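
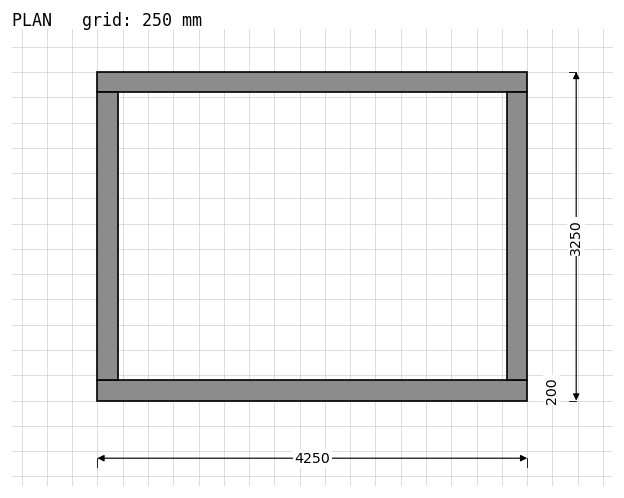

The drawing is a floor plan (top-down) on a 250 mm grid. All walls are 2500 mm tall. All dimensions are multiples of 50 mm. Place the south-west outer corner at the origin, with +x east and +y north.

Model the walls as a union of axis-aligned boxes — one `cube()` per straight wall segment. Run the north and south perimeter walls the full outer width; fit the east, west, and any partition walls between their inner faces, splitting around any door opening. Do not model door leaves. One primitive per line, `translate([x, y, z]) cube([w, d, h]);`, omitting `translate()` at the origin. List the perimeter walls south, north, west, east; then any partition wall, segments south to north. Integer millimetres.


cube([4250, 200, 2500]);
translate([0, 3050, 0]) cube([4250, 200, 2500]);
translate([0, 200, 0]) cube([200, 2850, 2500]);
translate([4050, 200, 0]) cube([200, 2850, 2500]);


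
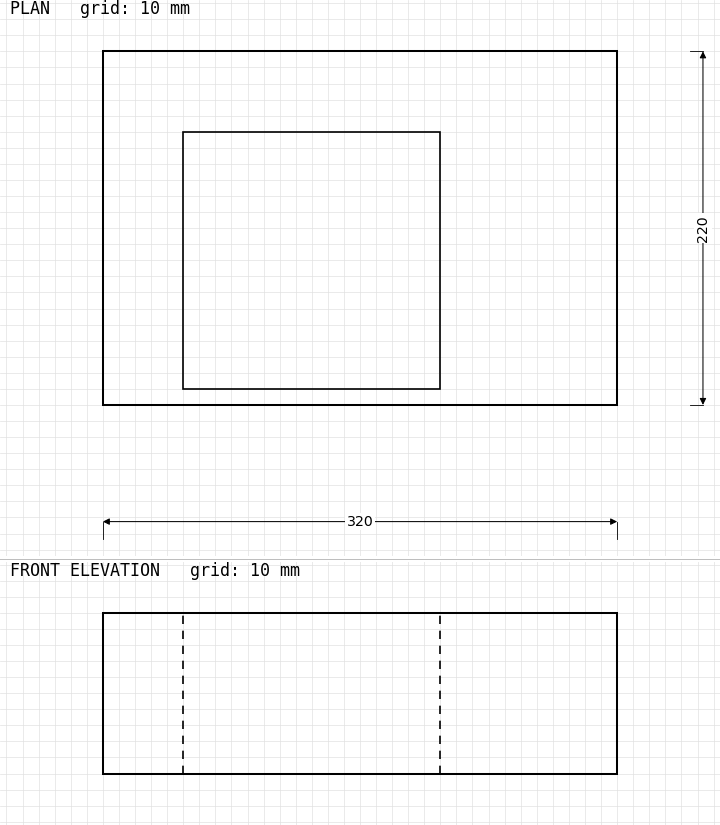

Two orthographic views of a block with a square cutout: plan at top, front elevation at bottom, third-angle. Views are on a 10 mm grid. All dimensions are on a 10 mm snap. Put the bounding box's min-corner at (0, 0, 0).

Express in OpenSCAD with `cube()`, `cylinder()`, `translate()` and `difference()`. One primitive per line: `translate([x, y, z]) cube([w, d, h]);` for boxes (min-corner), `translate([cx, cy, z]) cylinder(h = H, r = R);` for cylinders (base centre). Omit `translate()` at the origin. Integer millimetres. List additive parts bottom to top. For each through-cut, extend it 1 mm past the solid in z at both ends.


difference() {
  cube([320, 220, 100]);
  translate([50, 10, -1]) cube([160, 160, 102]);
}


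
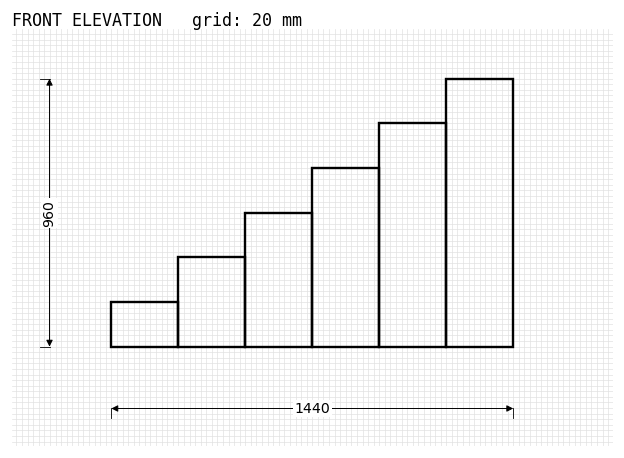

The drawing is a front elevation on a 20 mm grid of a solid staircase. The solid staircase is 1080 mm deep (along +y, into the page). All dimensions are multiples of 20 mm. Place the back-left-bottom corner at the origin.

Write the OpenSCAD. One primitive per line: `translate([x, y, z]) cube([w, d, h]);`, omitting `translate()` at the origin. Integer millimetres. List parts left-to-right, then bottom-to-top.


cube([240, 1080, 160]);
translate([240, 0, 0]) cube([240, 1080, 320]);
translate([480, 0, 0]) cube([240, 1080, 480]);
translate([720, 0, 0]) cube([240, 1080, 640]);
translate([960, 0, 0]) cube([240, 1080, 800]);
translate([1200, 0, 0]) cube([240, 1080, 960]);


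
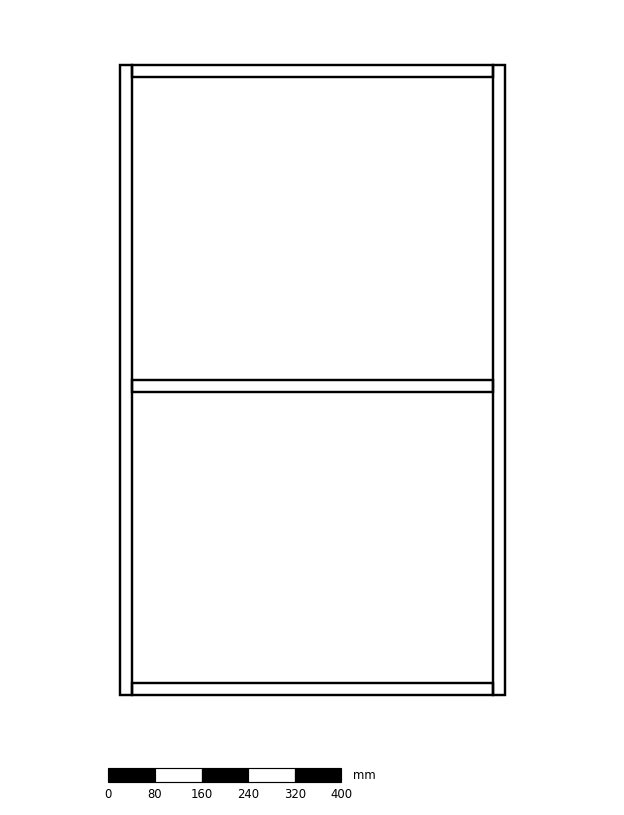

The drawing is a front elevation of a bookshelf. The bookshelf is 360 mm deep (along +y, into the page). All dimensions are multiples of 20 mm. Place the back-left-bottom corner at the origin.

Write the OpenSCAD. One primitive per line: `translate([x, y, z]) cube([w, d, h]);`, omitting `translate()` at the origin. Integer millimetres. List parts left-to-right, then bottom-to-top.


cube([20, 360, 1080]);
translate([20, 0, 0]) cube([620, 360, 20]);
translate([20, 0, 520]) cube([620, 360, 20]);
translate([20, 0, 1060]) cube([620, 360, 20]);
translate([640, 0, 0]) cube([20, 360, 1080]);


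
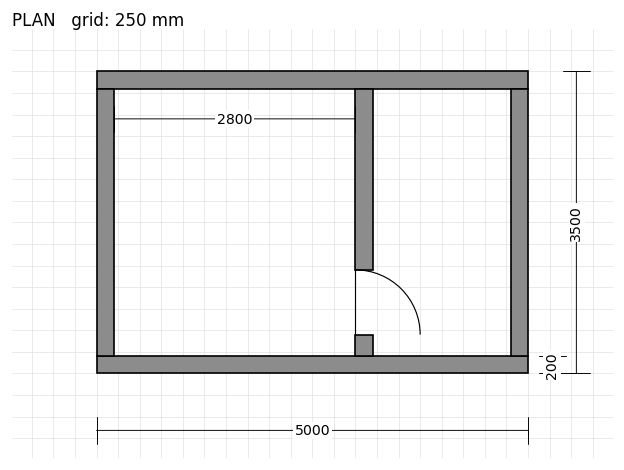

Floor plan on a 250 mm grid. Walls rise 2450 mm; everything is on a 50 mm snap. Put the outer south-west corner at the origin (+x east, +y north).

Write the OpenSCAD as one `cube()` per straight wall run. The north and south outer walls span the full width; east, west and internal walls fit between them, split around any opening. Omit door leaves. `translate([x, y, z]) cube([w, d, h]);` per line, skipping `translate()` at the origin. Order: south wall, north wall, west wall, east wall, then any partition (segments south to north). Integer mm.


cube([5000, 200, 2450]);
translate([0, 3300, 0]) cube([5000, 200, 2450]);
translate([0, 200, 0]) cube([200, 3100, 2450]);
translate([4800, 200, 0]) cube([200, 3100, 2450]);
translate([3000, 200, 0]) cube([200, 250, 2450]);
translate([3000, 1200, 0]) cube([200, 2100, 2450]);


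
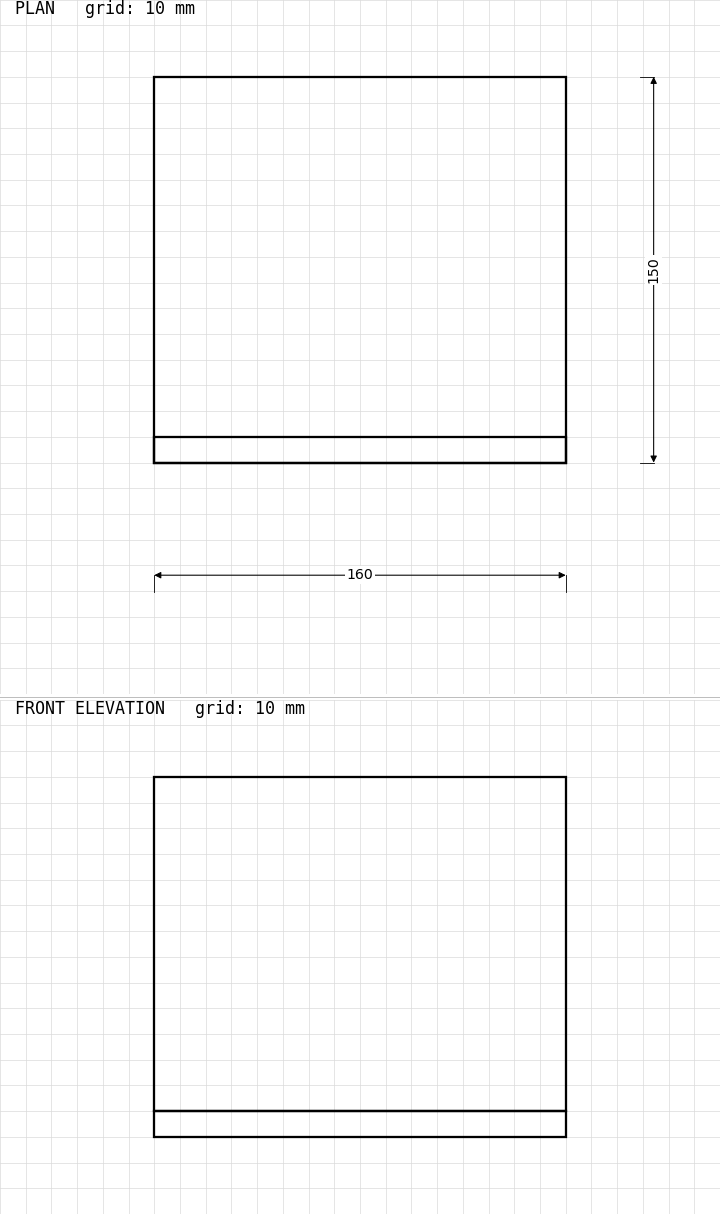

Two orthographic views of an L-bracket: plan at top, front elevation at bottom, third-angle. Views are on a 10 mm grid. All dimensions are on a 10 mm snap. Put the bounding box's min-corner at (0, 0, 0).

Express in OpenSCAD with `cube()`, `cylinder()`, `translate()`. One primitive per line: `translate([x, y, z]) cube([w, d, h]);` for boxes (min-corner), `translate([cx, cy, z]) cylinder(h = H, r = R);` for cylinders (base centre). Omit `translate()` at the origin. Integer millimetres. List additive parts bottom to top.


cube([160, 150, 10]);
translate([0, 0, 10]) cube([160, 10, 130]);


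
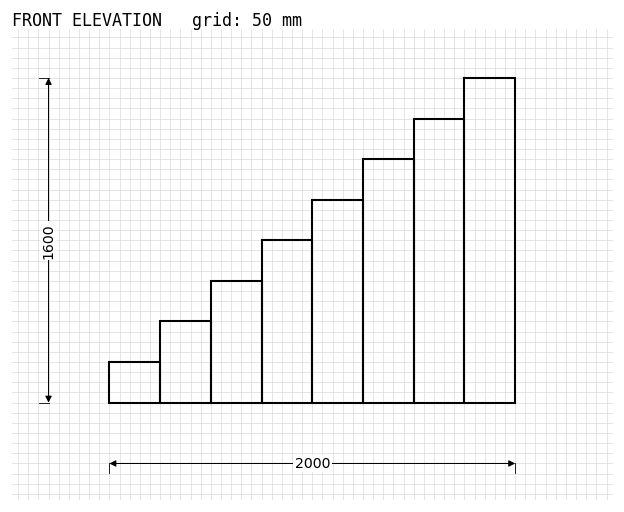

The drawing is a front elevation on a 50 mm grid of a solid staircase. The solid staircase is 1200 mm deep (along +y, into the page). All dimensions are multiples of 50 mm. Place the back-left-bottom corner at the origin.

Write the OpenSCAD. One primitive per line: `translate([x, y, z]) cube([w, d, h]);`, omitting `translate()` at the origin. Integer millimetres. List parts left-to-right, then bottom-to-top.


cube([250, 1200, 200]);
translate([250, 0, 0]) cube([250, 1200, 400]);
translate([500, 0, 0]) cube([250, 1200, 600]);
translate([750, 0, 0]) cube([250, 1200, 800]);
translate([1000, 0, 0]) cube([250, 1200, 1000]);
translate([1250, 0, 0]) cube([250, 1200, 1200]);
translate([1500, 0, 0]) cube([250, 1200, 1400]);
translate([1750, 0, 0]) cube([250, 1200, 1600]);


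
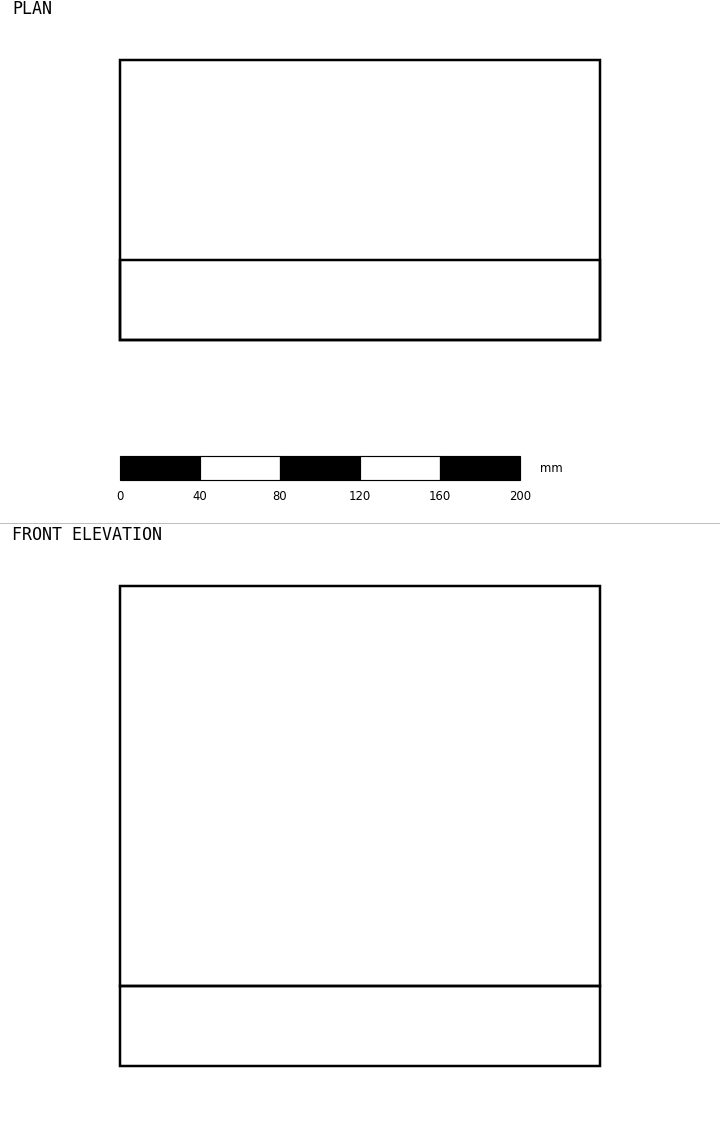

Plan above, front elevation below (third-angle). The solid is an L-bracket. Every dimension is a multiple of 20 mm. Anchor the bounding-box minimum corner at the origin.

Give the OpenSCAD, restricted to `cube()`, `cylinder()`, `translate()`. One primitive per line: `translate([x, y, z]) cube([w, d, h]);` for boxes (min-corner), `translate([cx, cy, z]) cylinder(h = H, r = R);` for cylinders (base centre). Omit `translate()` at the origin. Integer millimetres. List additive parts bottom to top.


cube([240, 140, 40]);
translate([0, 0, 40]) cube([240, 40, 200]);


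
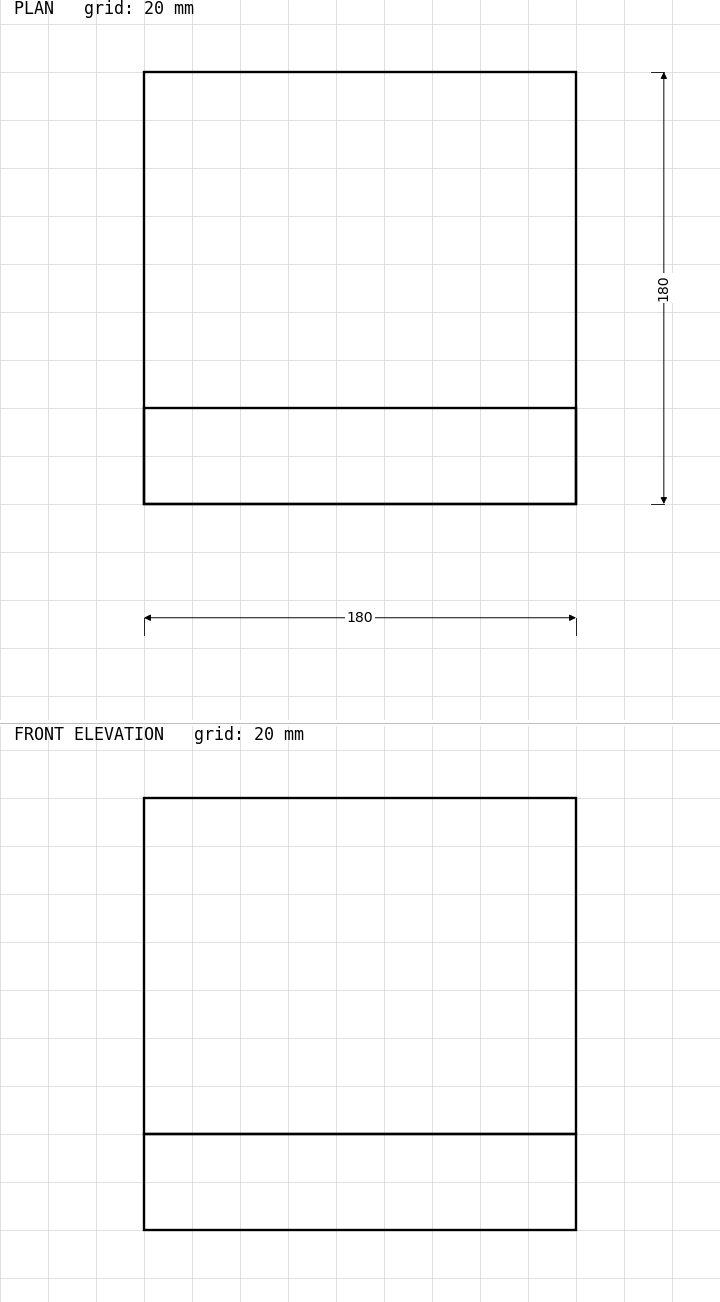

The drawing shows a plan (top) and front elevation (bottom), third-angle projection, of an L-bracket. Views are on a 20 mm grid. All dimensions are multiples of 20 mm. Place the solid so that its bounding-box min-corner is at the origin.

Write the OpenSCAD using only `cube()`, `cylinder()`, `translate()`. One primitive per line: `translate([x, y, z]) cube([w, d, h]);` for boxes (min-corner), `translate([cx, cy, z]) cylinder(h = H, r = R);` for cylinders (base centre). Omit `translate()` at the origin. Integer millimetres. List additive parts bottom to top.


cube([180, 180, 40]);
translate([0, 0, 40]) cube([180, 40, 140]);


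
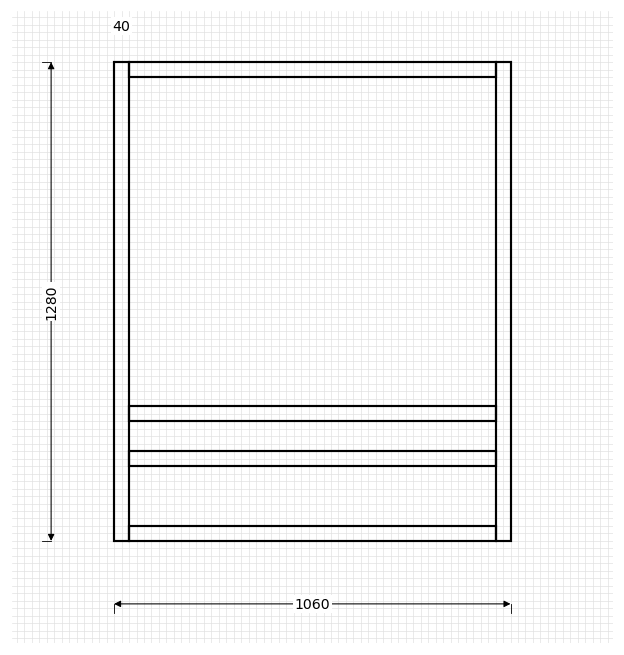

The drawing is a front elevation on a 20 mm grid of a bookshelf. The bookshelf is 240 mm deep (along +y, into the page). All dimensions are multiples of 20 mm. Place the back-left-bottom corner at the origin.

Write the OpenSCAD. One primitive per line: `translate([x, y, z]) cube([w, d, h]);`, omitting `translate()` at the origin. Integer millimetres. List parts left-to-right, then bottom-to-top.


cube([40, 240, 1280]);
translate([40, 0, 0]) cube([980, 240, 40]);
translate([40, 0, 200]) cube([980, 240, 40]);
translate([40, 0, 320]) cube([980, 240, 40]);
translate([40, 0, 1240]) cube([980, 240, 40]);
translate([1020, 0, 0]) cube([40, 240, 1280]);


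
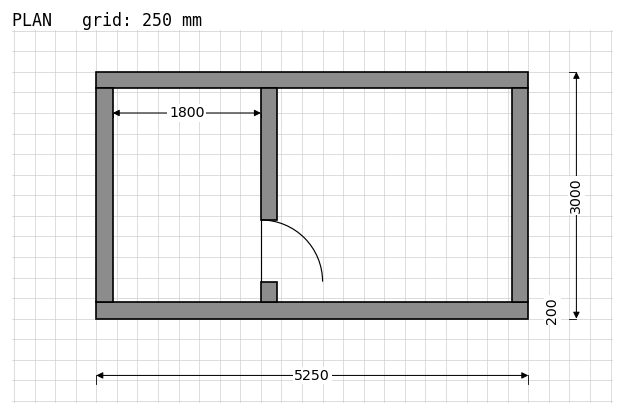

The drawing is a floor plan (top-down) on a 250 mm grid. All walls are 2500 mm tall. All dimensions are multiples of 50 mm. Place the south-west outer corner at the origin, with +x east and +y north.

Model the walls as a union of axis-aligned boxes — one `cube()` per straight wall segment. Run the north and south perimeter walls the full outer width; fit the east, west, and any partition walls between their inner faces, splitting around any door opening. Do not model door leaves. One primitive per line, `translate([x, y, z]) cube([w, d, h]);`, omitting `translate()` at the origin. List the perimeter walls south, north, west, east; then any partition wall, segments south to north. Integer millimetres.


cube([5250, 200, 2500]);
translate([0, 2800, 0]) cube([5250, 200, 2500]);
translate([0, 200, 0]) cube([200, 2600, 2500]);
translate([5050, 200, 0]) cube([200, 2600, 2500]);
translate([2000, 200, 0]) cube([200, 250, 2500]);
translate([2000, 1200, 0]) cube([200, 1600, 2500]);


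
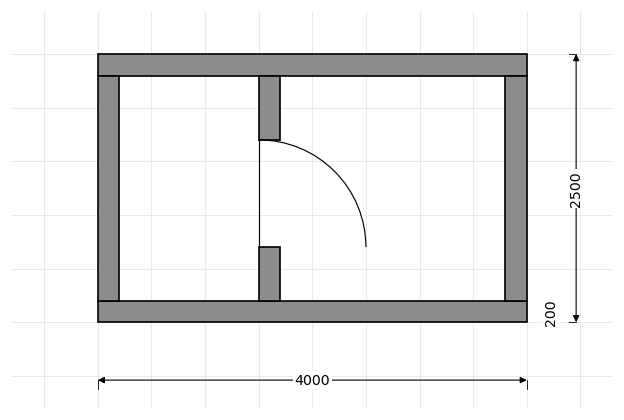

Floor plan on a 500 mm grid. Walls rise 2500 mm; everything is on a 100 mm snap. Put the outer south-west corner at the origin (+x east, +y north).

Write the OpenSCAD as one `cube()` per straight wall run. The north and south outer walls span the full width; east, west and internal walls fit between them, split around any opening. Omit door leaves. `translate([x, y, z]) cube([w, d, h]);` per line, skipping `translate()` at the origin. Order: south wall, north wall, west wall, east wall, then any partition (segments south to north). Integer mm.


cube([4000, 200, 2500]);
translate([0, 2300, 0]) cube([4000, 200, 2500]);
translate([0, 200, 0]) cube([200, 2100, 2500]);
translate([3800, 200, 0]) cube([200, 2100, 2500]);
translate([1500, 200, 0]) cube([200, 500, 2500]);
translate([1500, 1700, 0]) cube([200, 600, 2500]);


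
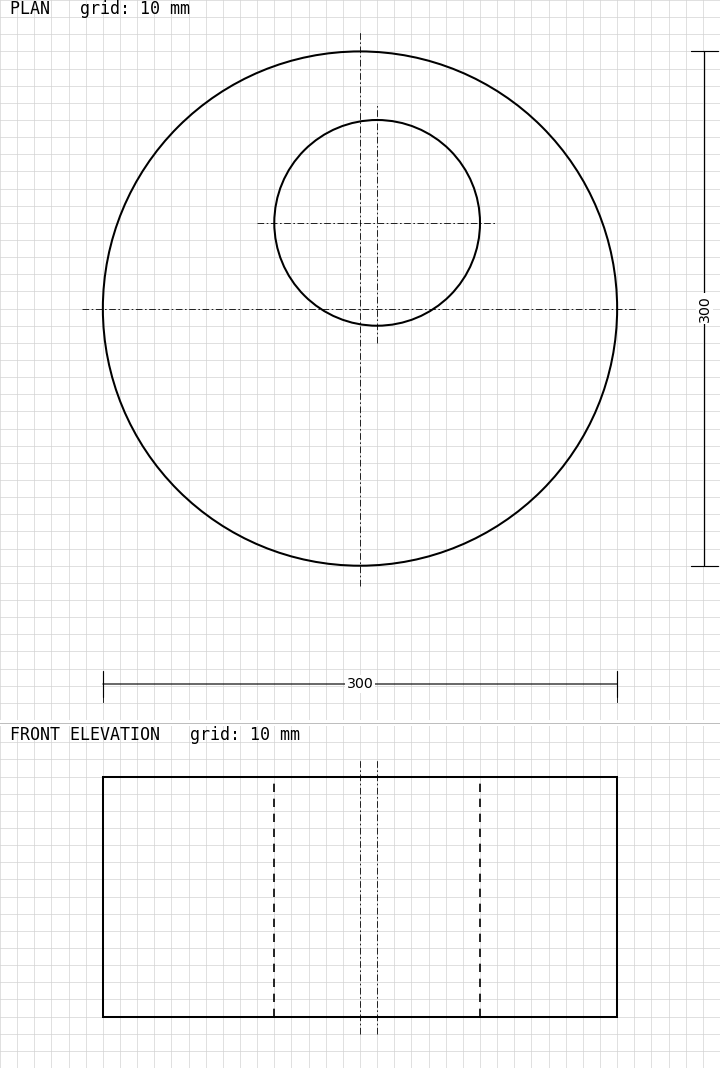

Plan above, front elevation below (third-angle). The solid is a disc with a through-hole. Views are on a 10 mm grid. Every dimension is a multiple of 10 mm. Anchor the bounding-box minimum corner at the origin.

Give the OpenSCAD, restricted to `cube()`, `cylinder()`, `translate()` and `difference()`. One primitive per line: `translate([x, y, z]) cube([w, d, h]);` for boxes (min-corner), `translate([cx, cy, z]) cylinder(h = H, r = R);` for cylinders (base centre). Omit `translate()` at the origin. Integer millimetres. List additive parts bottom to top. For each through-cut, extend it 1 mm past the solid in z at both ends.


difference() {
  translate([150, 150, 0]) cylinder(h = 140, r = 150);
  translate([160, 200, -1]) cylinder(h = 142, r = 60);
}


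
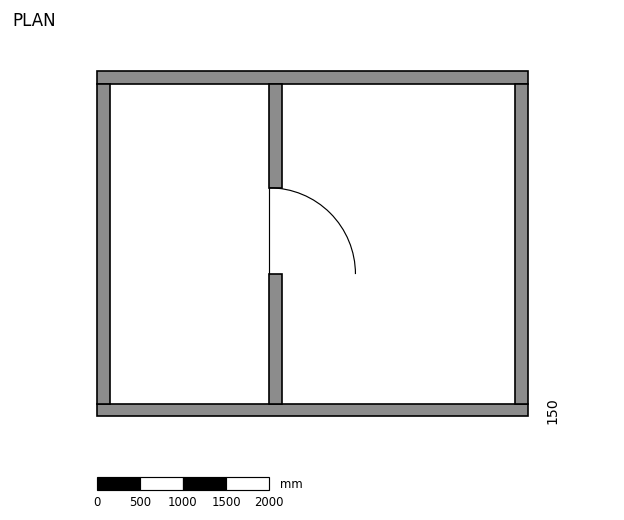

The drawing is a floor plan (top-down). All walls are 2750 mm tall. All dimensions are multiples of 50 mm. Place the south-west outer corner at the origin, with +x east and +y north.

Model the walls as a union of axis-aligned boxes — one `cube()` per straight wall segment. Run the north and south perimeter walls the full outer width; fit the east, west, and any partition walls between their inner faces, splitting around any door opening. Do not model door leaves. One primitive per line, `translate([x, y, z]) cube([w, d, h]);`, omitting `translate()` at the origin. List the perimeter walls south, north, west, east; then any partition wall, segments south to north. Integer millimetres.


cube([5000, 150, 2750]);
translate([0, 3850, 0]) cube([5000, 150, 2750]);
translate([0, 150, 0]) cube([150, 3700, 2750]);
translate([4850, 150, 0]) cube([150, 3700, 2750]);
translate([2000, 150, 0]) cube([150, 1500, 2750]);
translate([2000, 2650, 0]) cube([150, 1200, 2750]);


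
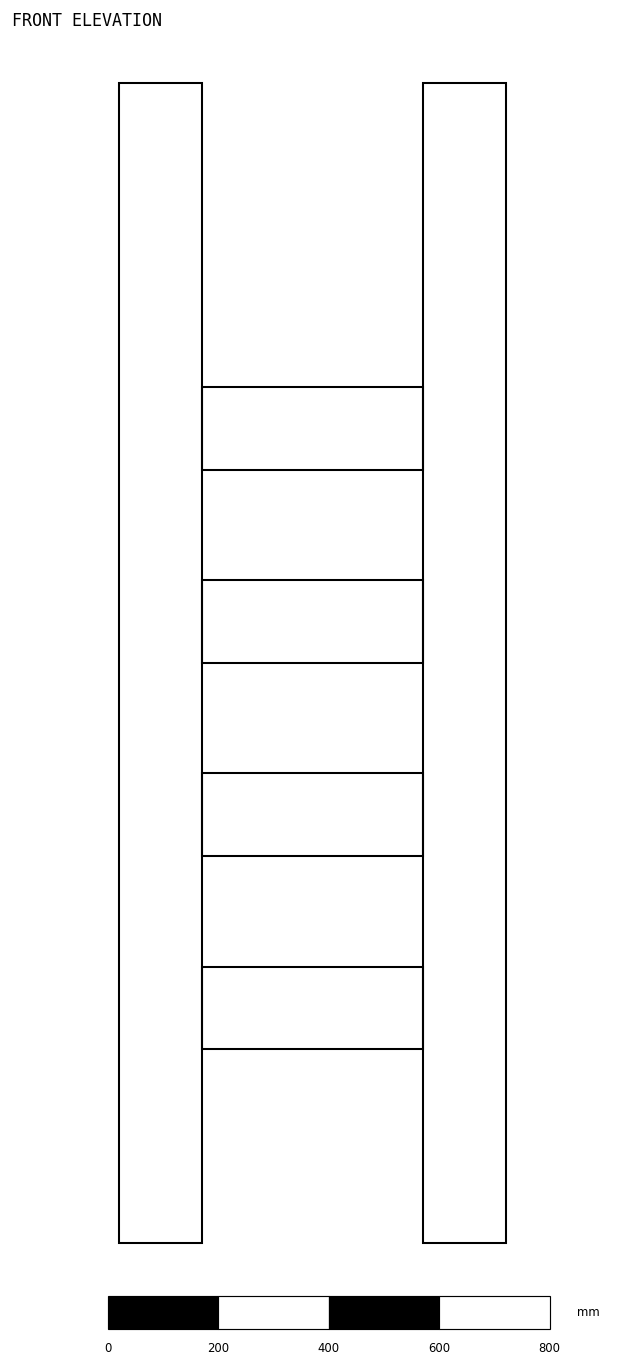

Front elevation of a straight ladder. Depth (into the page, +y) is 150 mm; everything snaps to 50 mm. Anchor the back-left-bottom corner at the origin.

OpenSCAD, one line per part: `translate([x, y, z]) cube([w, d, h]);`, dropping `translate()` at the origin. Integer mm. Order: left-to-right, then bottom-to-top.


cube([150, 150, 2100]);
translate([150, 0, 350]) cube([400, 150, 150]);
translate([150, 0, 700]) cube([400, 150, 150]);
translate([150, 0, 1050]) cube([400, 150, 150]);
translate([150, 0, 1400]) cube([400, 150, 150]);
translate([550, 0, 0]) cube([150, 150, 2100]);


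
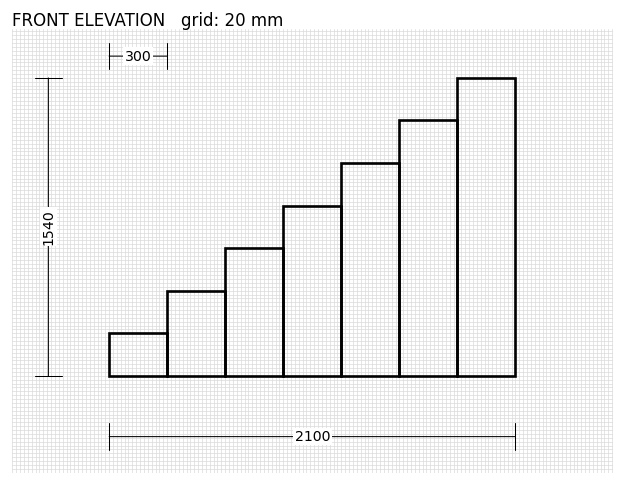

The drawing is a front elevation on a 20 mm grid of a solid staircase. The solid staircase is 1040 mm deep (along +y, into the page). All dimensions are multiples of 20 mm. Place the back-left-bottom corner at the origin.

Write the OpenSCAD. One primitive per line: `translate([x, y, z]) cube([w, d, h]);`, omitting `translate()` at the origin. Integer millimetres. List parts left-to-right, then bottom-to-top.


cube([300, 1040, 220]);
translate([300, 0, 0]) cube([300, 1040, 440]);
translate([600, 0, 0]) cube([300, 1040, 660]);
translate([900, 0, 0]) cube([300, 1040, 880]);
translate([1200, 0, 0]) cube([300, 1040, 1100]);
translate([1500, 0, 0]) cube([300, 1040, 1320]);
translate([1800, 0, 0]) cube([300, 1040, 1540]);


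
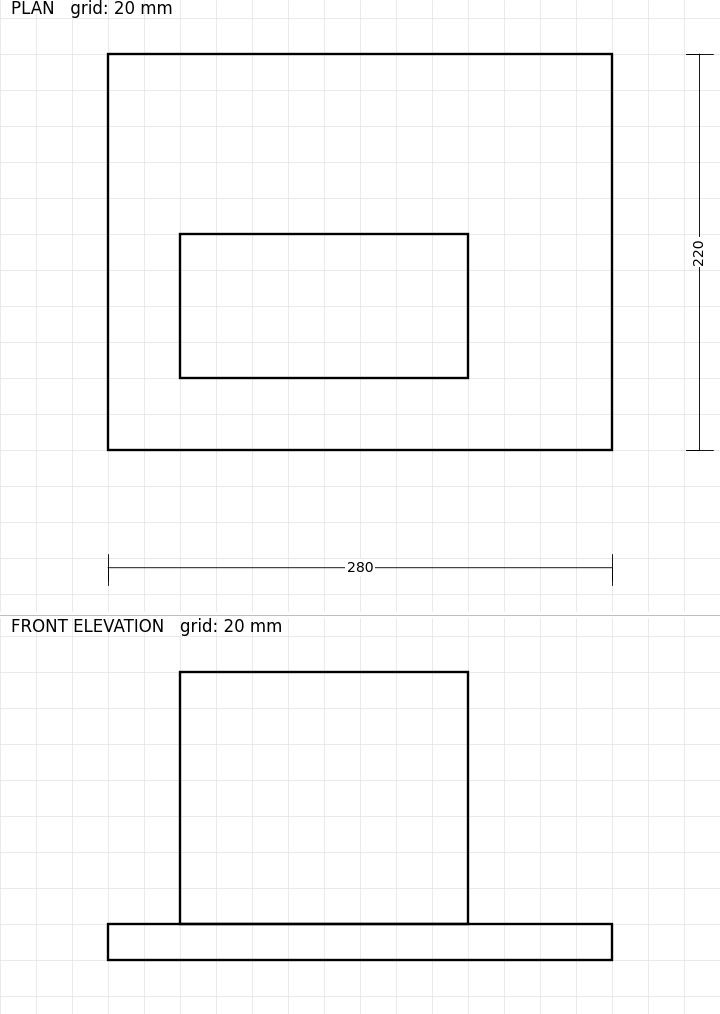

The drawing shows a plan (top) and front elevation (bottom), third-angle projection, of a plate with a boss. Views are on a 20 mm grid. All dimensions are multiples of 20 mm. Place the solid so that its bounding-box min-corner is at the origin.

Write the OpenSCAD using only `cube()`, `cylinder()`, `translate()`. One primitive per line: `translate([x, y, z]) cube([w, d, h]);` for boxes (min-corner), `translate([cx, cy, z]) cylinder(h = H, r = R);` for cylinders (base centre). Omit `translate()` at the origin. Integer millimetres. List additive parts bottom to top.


cube([280, 220, 20]);
translate([40, 40, 20]) cube([160, 80, 140]);


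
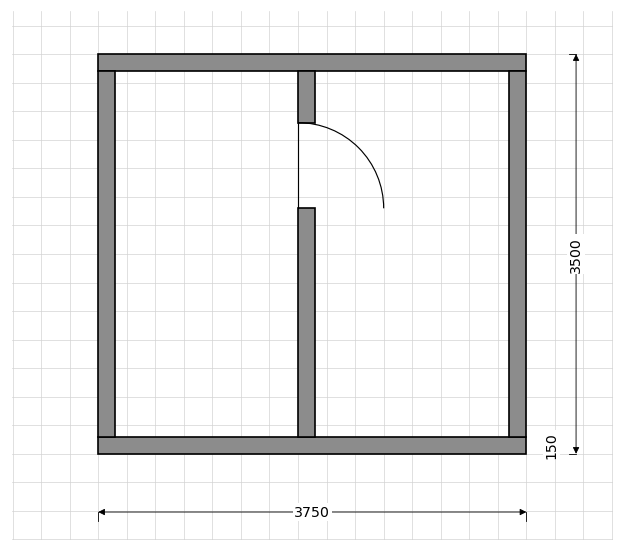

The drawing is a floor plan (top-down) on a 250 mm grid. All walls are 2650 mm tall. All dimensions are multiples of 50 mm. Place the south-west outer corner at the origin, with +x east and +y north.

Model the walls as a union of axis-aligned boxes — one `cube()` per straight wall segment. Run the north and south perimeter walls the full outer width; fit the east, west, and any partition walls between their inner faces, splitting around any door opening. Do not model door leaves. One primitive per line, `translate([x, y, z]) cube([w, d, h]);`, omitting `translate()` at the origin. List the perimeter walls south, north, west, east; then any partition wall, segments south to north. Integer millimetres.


cube([3750, 150, 2650]);
translate([0, 3350, 0]) cube([3750, 150, 2650]);
translate([0, 150, 0]) cube([150, 3200, 2650]);
translate([3600, 150, 0]) cube([150, 3200, 2650]);
translate([1750, 150, 0]) cube([150, 2000, 2650]);
translate([1750, 2900, 0]) cube([150, 450, 2650]);


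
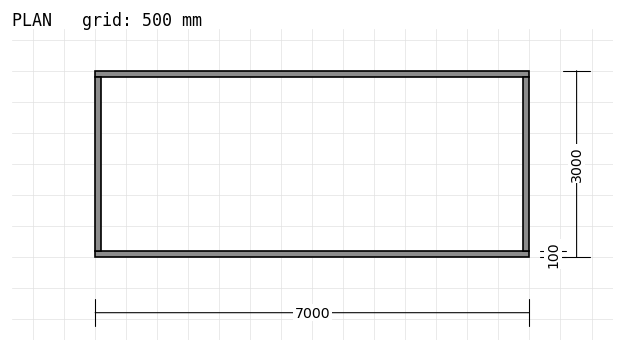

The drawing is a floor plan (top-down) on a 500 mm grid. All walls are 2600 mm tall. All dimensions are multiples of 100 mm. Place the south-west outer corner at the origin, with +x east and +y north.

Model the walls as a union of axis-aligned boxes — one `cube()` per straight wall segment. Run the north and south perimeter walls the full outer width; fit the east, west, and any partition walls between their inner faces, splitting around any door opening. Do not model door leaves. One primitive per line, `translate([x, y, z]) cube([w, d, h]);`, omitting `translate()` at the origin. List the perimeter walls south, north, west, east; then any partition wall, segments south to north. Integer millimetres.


cube([7000, 100, 2600]);
translate([0, 2900, 0]) cube([7000, 100, 2600]);
translate([0, 100, 0]) cube([100, 2800, 2600]);
translate([6900, 100, 0]) cube([100, 2800, 2600]);


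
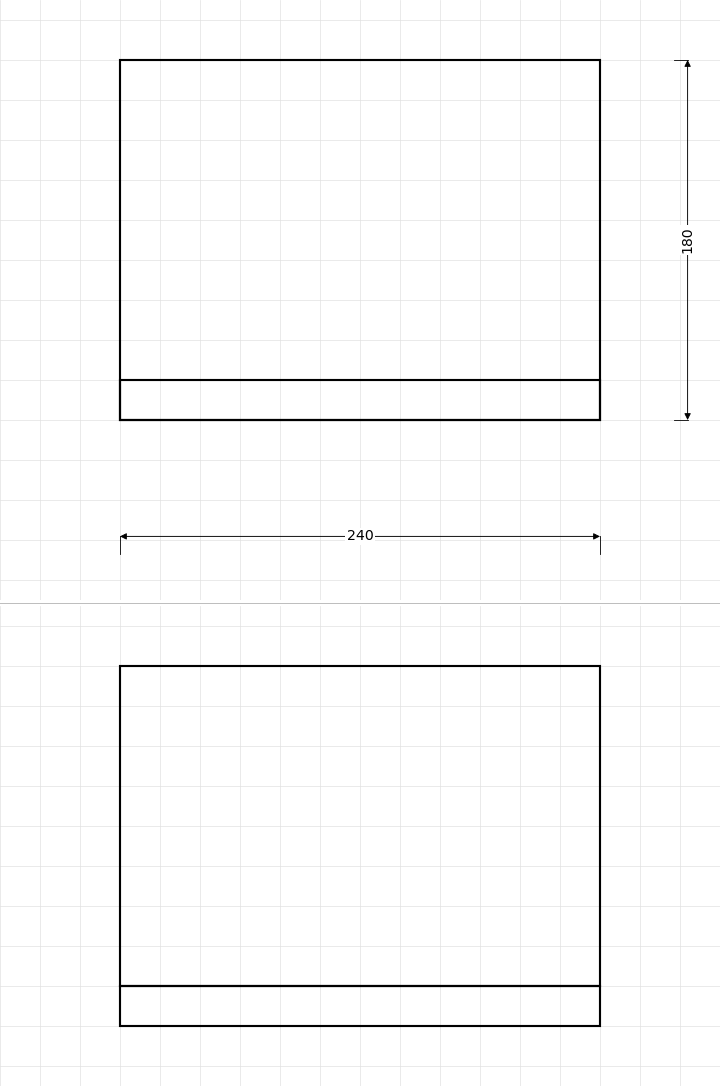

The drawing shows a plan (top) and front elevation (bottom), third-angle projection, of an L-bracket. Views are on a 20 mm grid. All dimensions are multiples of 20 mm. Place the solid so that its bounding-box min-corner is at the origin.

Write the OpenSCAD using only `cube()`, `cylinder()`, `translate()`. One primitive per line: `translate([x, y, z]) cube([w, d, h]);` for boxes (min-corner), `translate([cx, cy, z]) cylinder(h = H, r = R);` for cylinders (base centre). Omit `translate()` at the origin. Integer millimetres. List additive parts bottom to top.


cube([240, 180, 20]);
translate([0, 0, 20]) cube([240, 20, 160]);


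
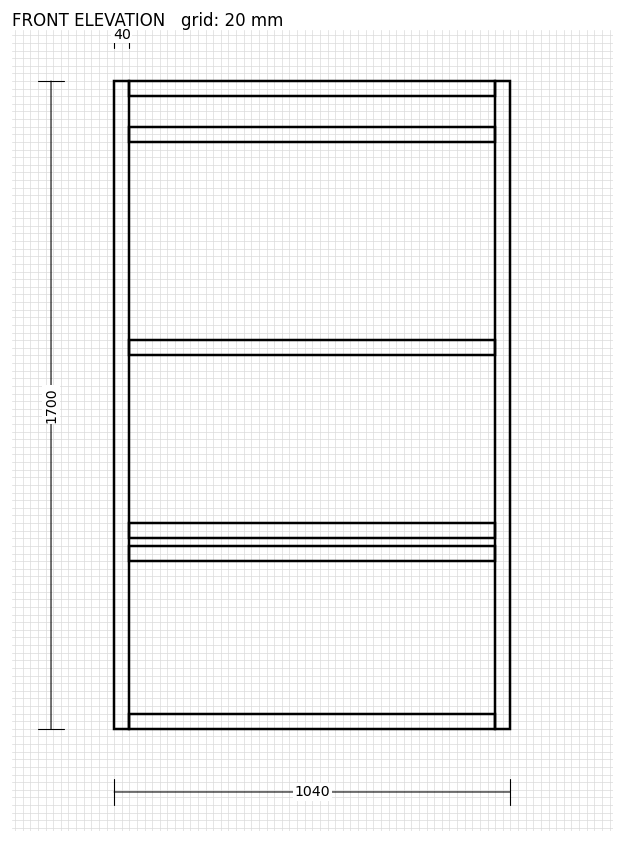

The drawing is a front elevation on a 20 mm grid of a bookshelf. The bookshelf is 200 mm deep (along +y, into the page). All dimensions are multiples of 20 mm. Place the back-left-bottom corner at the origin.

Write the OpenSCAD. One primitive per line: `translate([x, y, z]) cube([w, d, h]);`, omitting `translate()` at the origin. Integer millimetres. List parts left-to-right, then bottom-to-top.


cube([40, 200, 1700]);
translate([40, 0, 0]) cube([960, 200, 40]);
translate([40, 0, 440]) cube([960, 200, 40]);
translate([40, 0, 500]) cube([960, 200, 40]);
translate([40, 0, 980]) cube([960, 200, 40]);
translate([40, 0, 1540]) cube([960, 200, 40]);
translate([40, 0, 1660]) cube([960, 200, 40]);
translate([1000, 0, 0]) cube([40, 200, 1700]);


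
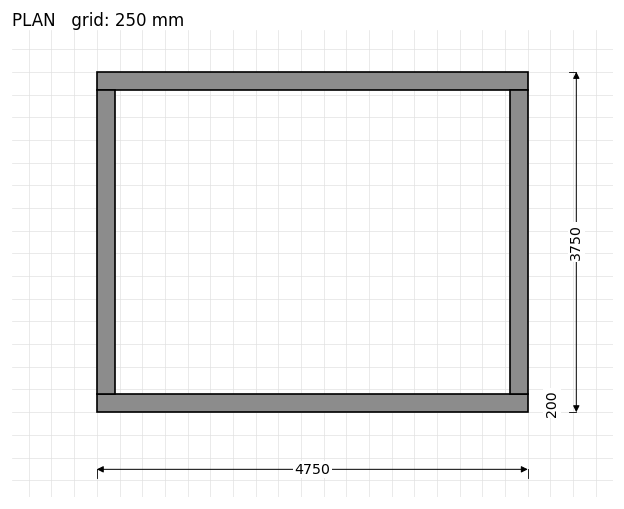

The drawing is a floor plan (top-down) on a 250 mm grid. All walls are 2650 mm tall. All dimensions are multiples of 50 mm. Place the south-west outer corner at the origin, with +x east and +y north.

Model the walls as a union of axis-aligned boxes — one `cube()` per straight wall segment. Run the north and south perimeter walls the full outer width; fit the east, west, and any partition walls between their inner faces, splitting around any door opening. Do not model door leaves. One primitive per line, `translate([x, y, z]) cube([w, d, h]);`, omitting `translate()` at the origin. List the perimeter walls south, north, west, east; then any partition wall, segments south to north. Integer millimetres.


cube([4750, 200, 2650]);
translate([0, 3550, 0]) cube([4750, 200, 2650]);
translate([0, 200, 0]) cube([200, 3350, 2650]);
translate([4550, 200, 0]) cube([200, 3350, 2650]);


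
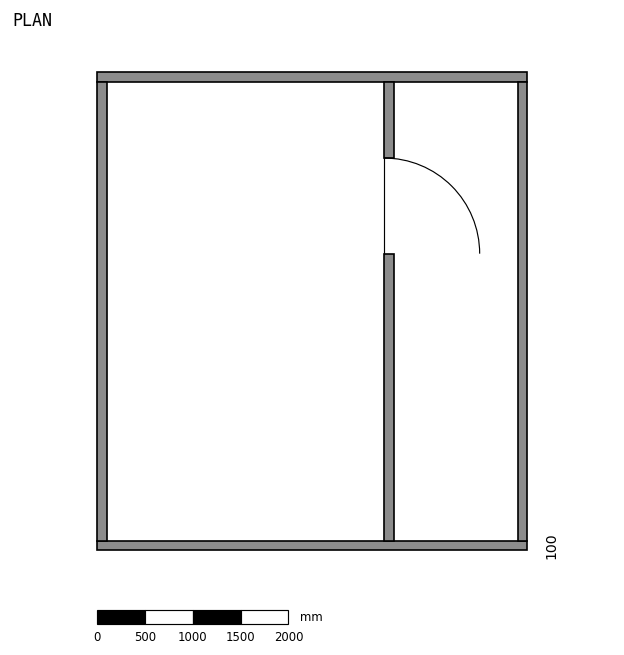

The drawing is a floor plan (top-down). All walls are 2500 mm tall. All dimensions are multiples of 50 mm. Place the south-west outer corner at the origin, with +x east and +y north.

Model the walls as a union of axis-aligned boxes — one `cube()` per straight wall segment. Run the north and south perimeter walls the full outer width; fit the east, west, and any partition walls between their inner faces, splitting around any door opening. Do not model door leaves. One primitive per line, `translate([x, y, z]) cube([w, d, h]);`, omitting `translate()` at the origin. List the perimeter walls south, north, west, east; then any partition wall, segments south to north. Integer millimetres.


cube([4500, 100, 2500]);
translate([0, 4900, 0]) cube([4500, 100, 2500]);
translate([0, 100, 0]) cube([100, 4800, 2500]);
translate([4400, 100, 0]) cube([100, 4800, 2500]);
translate([3000, 100, 0]) cube([100, 3000, 2500]);
translate([3000, 4100, 0]) cube([100, 800, 2500]);


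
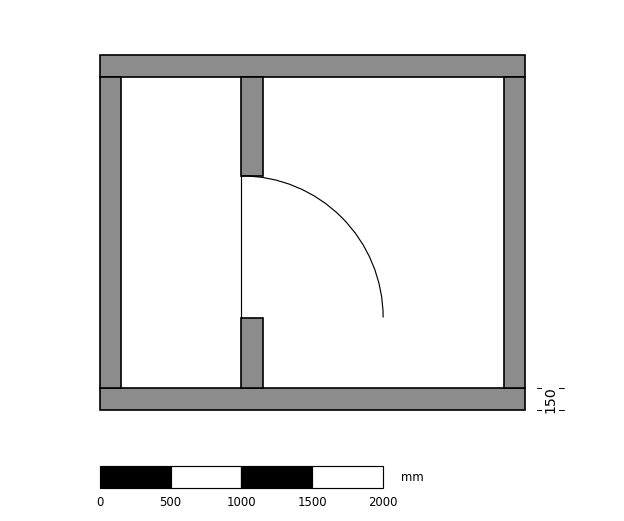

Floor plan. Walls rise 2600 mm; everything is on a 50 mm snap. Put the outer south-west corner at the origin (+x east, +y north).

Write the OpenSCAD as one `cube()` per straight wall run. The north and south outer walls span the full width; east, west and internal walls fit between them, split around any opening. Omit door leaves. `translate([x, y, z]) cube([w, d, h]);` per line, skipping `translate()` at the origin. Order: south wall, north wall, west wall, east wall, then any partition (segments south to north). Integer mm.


cube([3000, 150, 2600]);
translate([0, 2350, 0]) cube([3000, 150, 2600]);
translate([0, 150, 0]) cube([150, 2200, 2600]);
translate([2850, 150, 0]) cube([150, 2200, 2600]);
translate([1000, 150, 0]) cube([150, 500, 2600]);
translate([1000, 1650, 0]) cube([150, 700, 2600]);


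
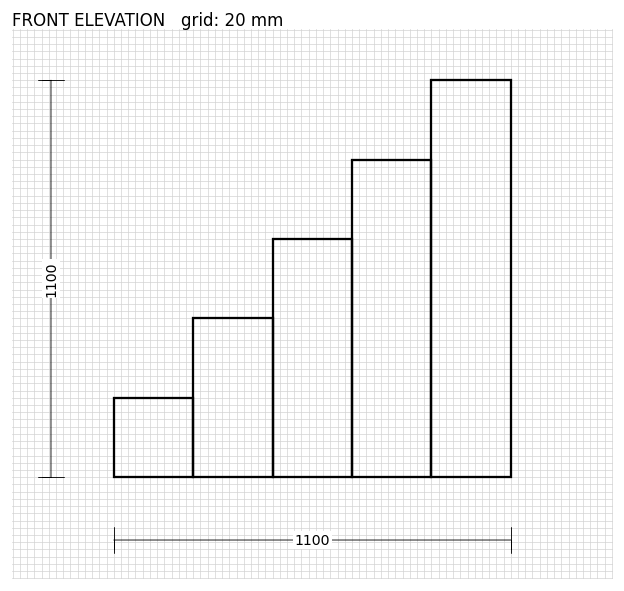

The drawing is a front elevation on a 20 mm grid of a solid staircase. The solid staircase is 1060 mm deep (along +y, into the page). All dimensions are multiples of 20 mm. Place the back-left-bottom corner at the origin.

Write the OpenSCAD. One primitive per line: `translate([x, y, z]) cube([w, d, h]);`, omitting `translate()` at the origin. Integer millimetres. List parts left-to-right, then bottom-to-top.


cube([220, 1060, 220]);
translate([220, 0, 0]) cube([220, 1060, 440]);
translate([440, 0, 0]) cube([220, 1060, 660]);
translate([660, 0, 0]) cube([220, 1060, 880]);
translate([880, 0, 0]) cube([220, 1060, 1100]);


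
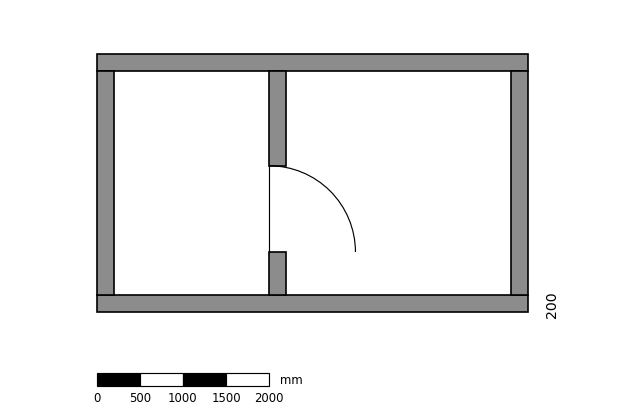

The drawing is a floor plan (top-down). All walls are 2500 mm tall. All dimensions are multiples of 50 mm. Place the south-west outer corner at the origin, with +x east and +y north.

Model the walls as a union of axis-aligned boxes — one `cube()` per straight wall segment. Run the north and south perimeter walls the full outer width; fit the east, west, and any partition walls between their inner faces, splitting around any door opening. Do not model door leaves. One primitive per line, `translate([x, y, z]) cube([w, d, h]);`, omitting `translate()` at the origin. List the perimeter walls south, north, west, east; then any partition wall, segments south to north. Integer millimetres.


cube([5000, 200, 2500]);
translate([0, 2800, 0]) cube([5000, 200, 2500]);
translate([0, 200, 0]) cube([200, 2600, 2500]);
translate([4800, 200, 0]) cube([200, 2600, 2500]);
translate([2000, 200, 0]) cube([200, 500, 2500]);
translate([2000, 1700, 0]) cube([200, 1100, 2500]);


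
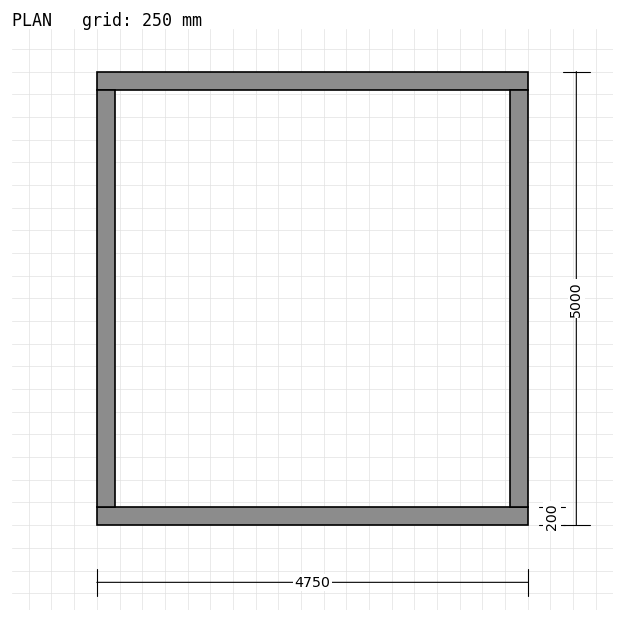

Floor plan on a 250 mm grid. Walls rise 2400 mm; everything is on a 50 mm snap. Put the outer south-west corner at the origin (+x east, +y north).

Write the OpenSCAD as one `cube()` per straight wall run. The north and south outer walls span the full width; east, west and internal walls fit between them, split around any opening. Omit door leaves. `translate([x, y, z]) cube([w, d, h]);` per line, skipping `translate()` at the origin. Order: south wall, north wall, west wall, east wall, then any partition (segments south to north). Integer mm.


cube([4750, 200, 2400]);
translate([0, 4800, 0]) cube([4750, 200, 2400]);
translate([0, 200, 0]) cube([200, 4600, 2400]);
translate([4550, 200, 0]) cube([200, 4600, 2400]);


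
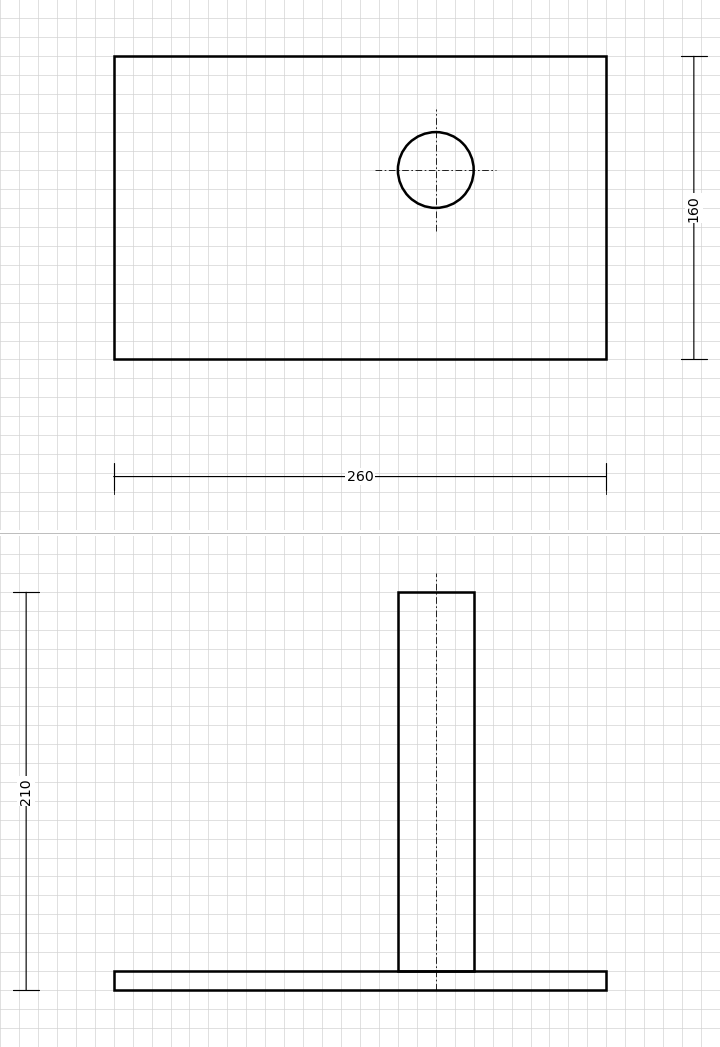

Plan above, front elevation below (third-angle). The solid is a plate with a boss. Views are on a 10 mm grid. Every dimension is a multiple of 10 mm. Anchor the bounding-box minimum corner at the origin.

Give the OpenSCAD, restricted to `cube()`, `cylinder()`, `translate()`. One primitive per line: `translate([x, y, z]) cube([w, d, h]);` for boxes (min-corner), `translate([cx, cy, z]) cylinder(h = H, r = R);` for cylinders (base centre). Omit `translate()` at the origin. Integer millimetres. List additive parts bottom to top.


cube([260, 160, 10]);
translate([170, 100, 10]) cylinder(h = 200, r = 20);


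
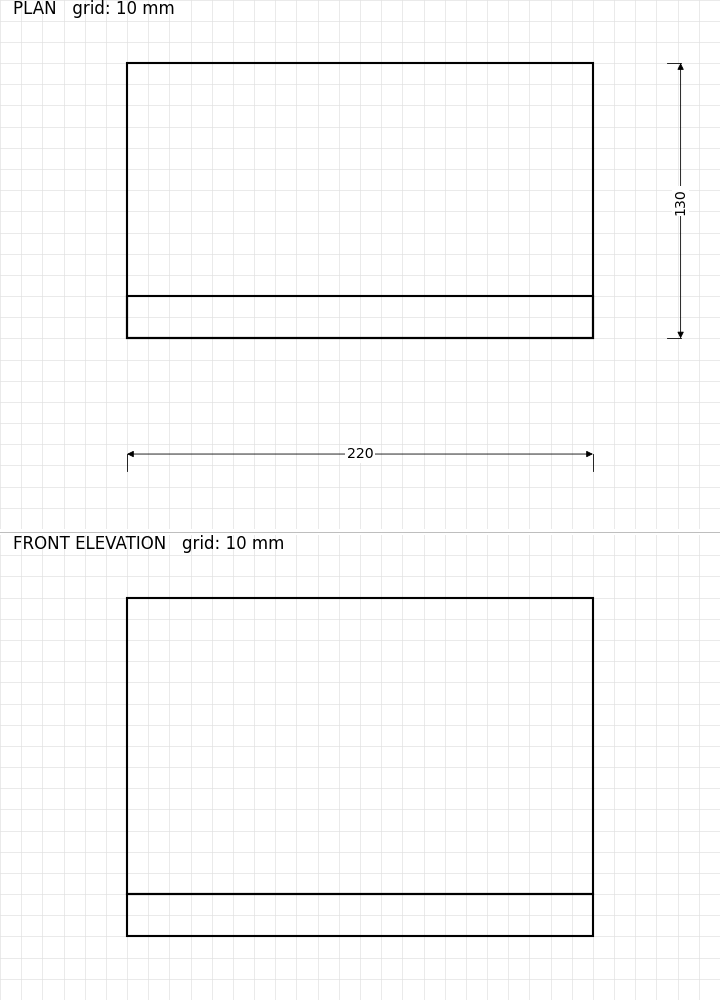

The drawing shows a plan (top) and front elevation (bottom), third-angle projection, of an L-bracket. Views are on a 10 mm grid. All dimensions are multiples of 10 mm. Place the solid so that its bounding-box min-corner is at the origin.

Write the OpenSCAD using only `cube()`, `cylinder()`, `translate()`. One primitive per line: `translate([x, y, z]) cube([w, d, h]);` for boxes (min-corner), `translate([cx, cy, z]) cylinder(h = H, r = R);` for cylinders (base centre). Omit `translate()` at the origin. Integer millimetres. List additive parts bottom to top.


cube([220, 130, 20]);
translate([0, 0, 20]) cube([220, 20, 140]);


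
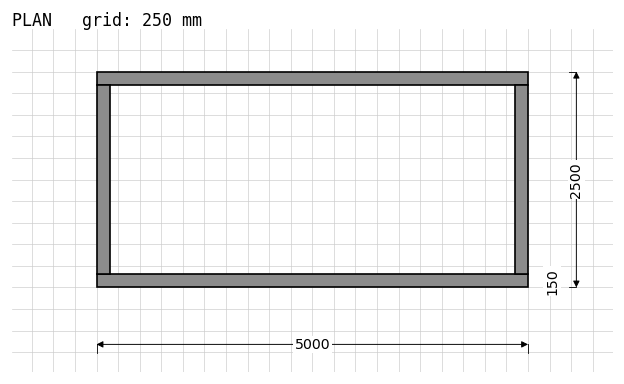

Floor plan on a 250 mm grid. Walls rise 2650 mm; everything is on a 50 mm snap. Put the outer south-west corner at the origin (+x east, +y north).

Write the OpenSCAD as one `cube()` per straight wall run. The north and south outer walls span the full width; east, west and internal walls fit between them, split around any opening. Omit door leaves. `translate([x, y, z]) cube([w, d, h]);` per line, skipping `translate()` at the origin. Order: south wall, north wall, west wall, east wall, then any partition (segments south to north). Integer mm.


cube([5000, 150, 2650]);
translate([0, 2350, 0]) cube([5000, 150, 2650]);
translate([0, 150, 0]) cube([150, 2200, 2650]);
translate([4850, 150, 0]) cube([150, 2200, 2650]);


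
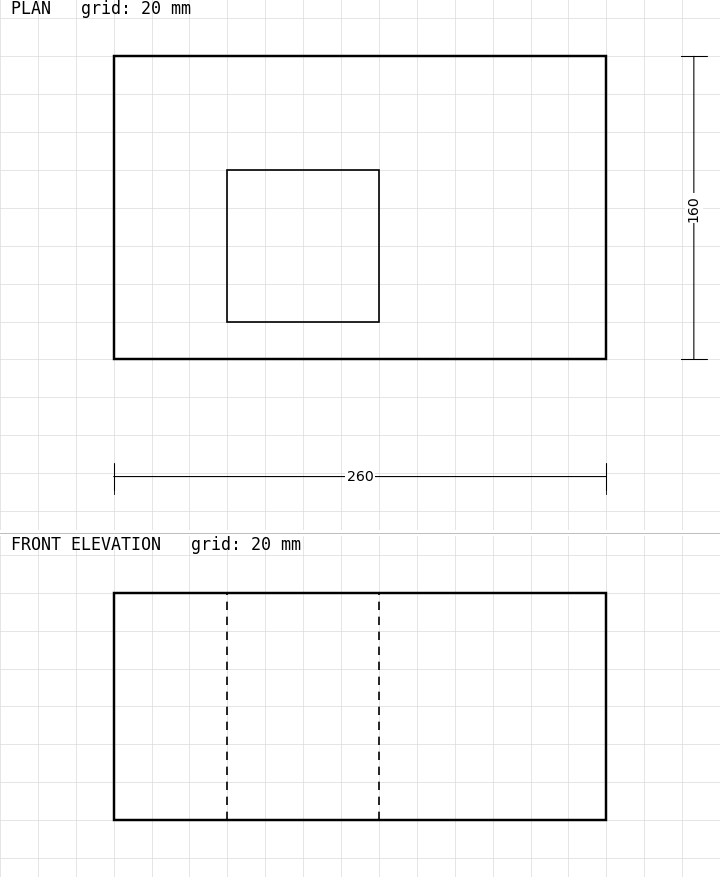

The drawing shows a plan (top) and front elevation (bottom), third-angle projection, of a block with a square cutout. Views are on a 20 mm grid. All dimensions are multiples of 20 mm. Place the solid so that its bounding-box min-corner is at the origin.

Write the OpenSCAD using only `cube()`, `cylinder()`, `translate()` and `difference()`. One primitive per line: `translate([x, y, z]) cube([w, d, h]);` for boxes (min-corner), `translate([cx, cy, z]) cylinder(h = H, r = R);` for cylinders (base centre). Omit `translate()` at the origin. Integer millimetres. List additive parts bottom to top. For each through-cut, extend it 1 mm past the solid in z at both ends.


difference() {
  cube([260, 160, 120]);
  translate([60, 20, -1]) cube([80, 80, 122]);
}


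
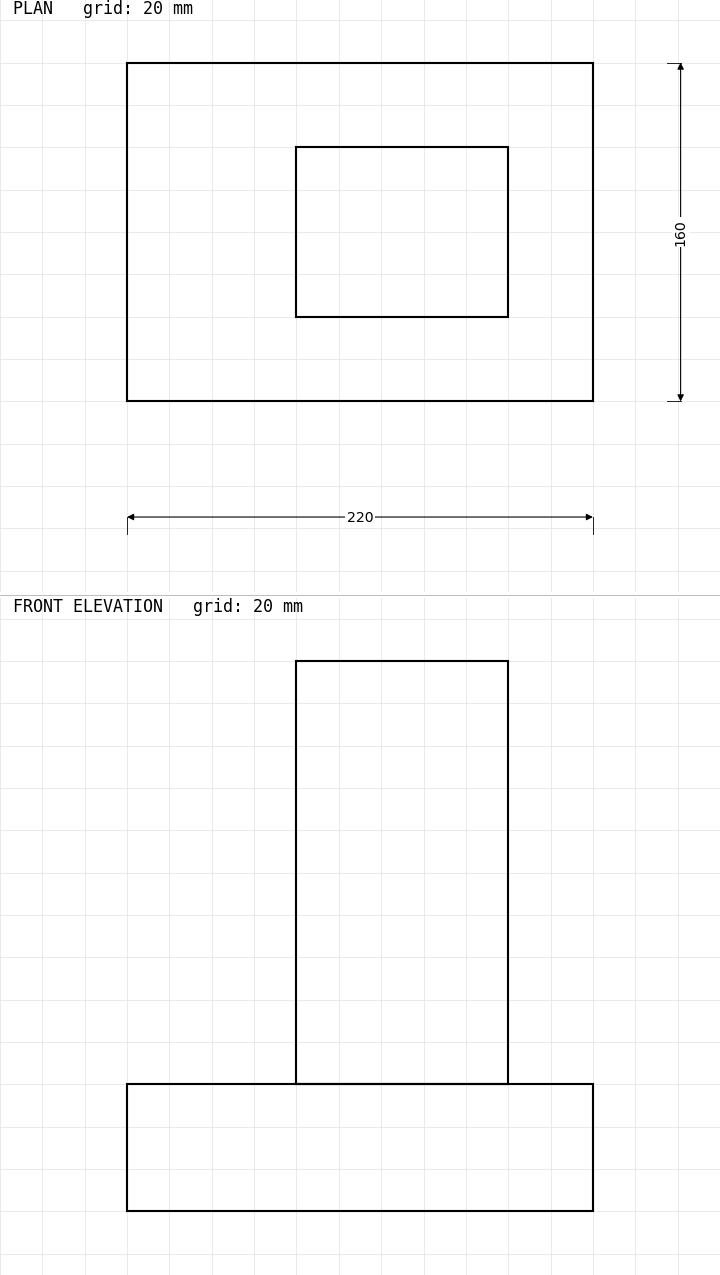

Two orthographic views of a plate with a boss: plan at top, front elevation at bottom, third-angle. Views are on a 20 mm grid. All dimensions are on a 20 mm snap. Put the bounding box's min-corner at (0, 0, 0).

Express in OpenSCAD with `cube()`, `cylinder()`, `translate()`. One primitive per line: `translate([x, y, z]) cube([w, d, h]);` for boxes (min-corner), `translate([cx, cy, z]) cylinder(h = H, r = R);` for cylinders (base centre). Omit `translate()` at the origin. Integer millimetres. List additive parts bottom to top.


cube([220, 160, 60]);
translate([80, 40, 60]) cube([100, 80, 200]);


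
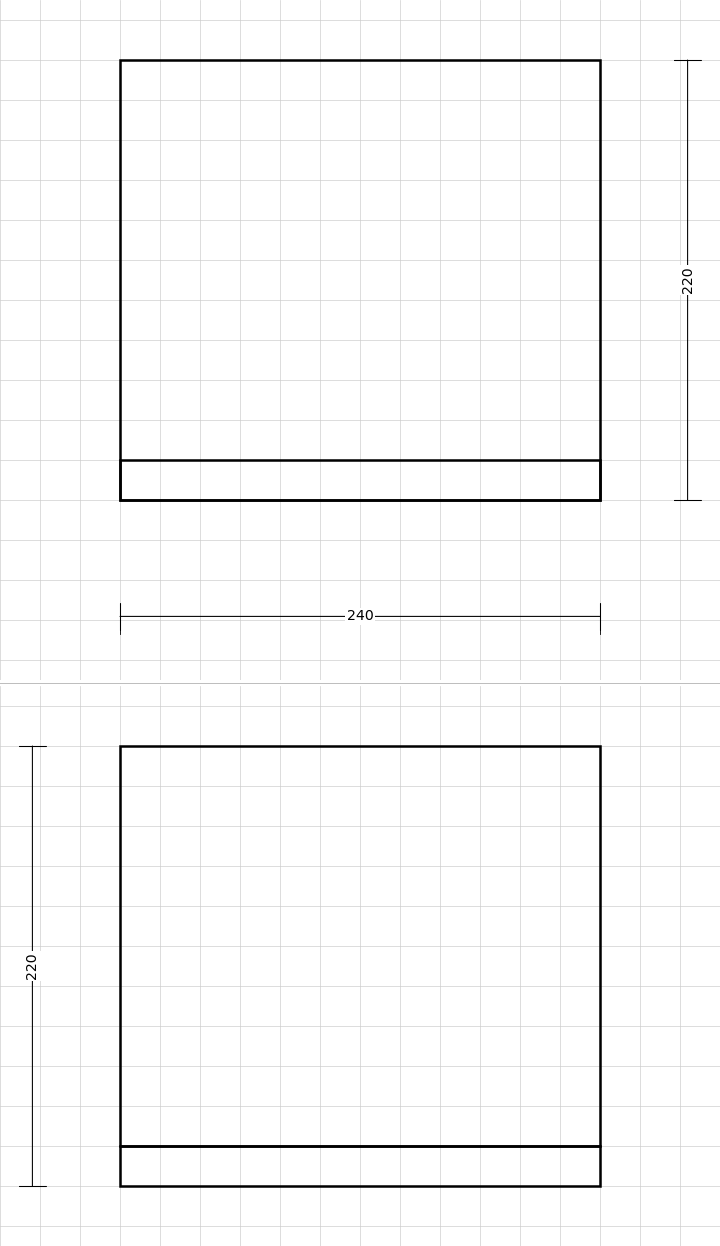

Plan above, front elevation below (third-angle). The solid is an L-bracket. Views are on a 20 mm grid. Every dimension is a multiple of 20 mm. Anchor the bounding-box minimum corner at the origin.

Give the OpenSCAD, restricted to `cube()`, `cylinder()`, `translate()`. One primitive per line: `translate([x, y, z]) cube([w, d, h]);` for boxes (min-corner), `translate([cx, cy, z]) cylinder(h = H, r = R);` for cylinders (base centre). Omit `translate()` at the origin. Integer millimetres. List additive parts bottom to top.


cube([240, 220, 20]);
translate([0, 0, 20]) cube([240, 20, 200]);


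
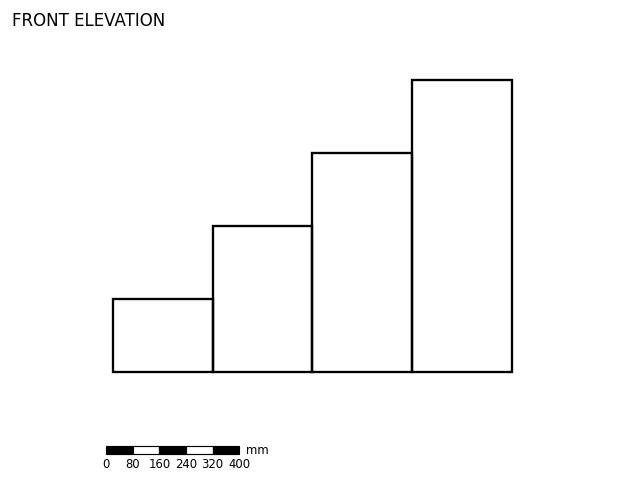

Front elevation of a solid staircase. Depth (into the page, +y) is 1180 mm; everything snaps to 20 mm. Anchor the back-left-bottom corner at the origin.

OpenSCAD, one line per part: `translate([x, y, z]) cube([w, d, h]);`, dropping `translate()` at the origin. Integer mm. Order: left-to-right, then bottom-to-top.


cube([300, 1180, 220]);
translate([300, 0, 0]) cube([300, 1180, 440]);
translate([600, 0, 0]) cube([300, 1180, 660]);
translate([900, 0, 0]) cube([300, 1180, 880]);


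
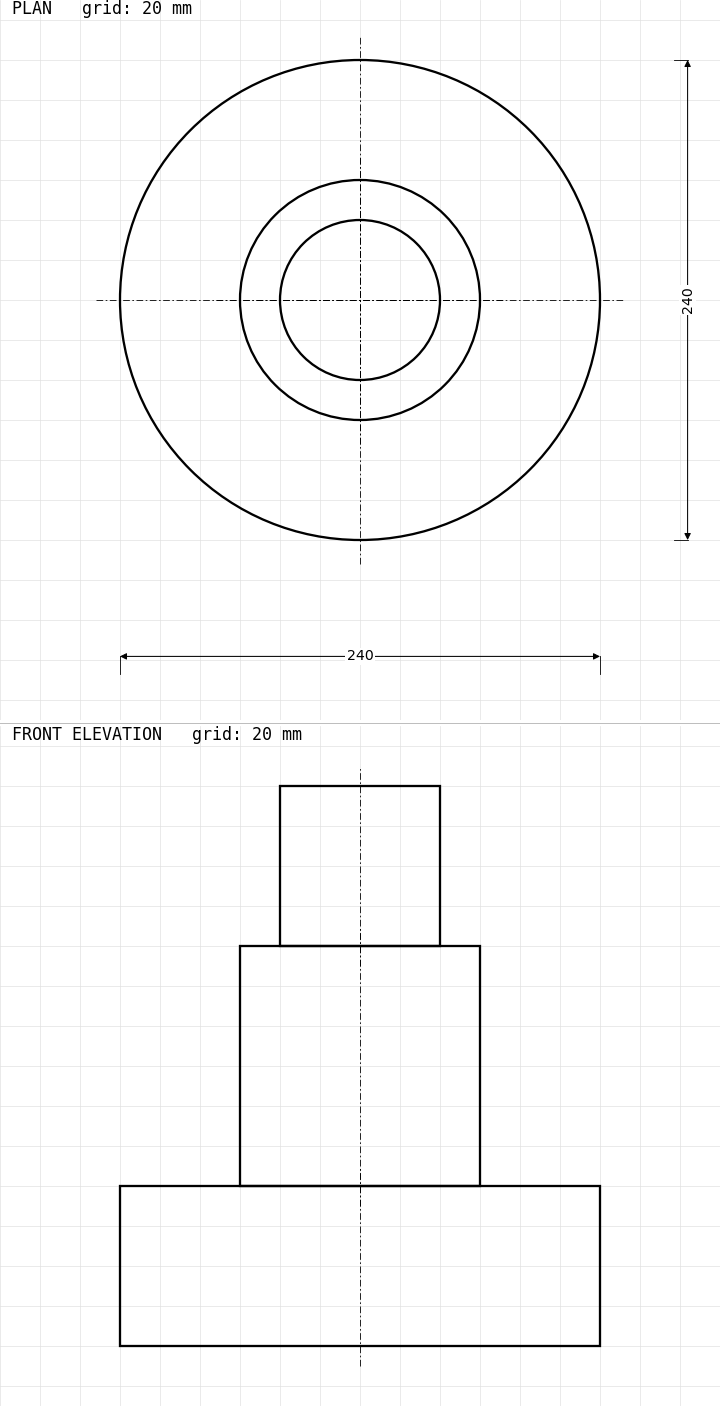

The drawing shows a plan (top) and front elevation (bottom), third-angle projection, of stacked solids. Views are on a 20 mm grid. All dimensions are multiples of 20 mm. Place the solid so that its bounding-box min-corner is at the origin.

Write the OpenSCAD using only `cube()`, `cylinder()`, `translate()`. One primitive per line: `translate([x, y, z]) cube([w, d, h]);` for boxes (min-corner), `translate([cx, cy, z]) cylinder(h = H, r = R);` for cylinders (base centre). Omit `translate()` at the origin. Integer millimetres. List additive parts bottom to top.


translate([120, 120, 0]) cylinder(h = 80, r = 120);
translate([120, 120, 80]) cylinder(h = 120, r = 60);
translate([120, 120, 200]) cylinder(h = 80, r = 40);


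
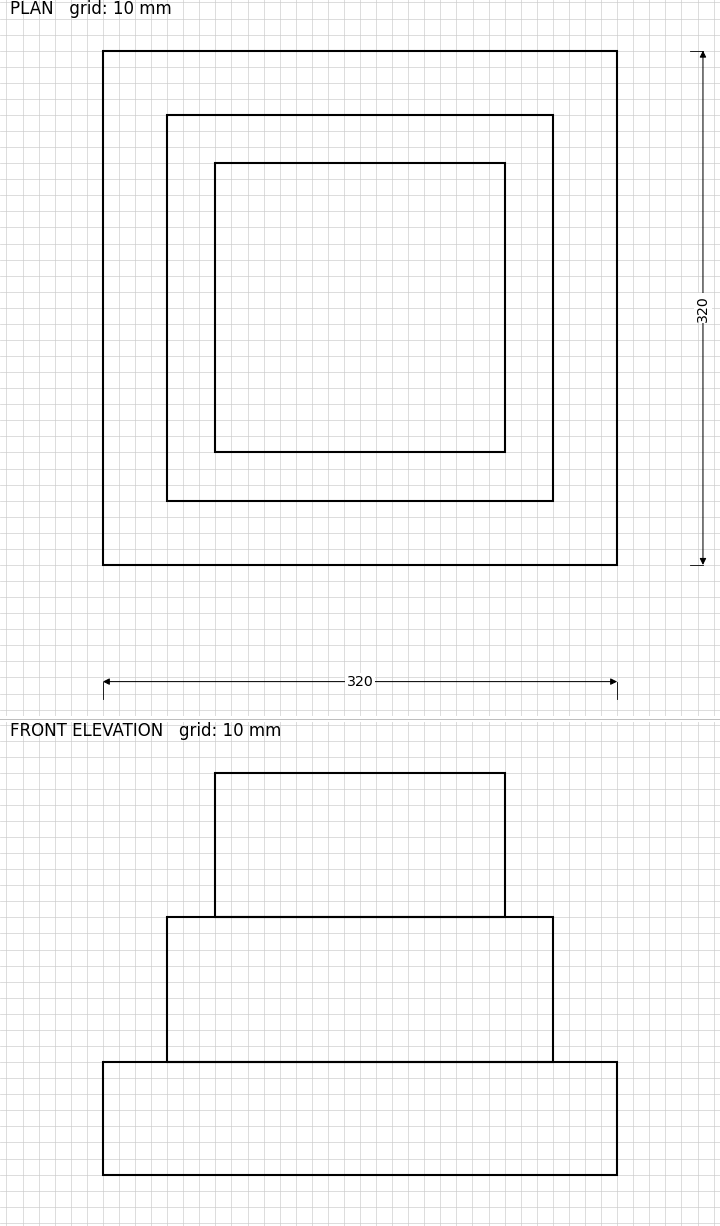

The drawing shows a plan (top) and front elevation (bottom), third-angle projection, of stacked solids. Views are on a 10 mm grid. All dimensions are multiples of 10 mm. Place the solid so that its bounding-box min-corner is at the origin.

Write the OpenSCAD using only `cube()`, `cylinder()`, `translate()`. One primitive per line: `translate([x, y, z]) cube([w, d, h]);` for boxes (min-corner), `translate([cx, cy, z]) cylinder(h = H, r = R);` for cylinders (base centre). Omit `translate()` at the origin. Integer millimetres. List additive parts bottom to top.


cube([320, 320, 70]);
translate([40, 40, 70]) cube([240, 240, 90]);
translate([70, 70, 160]) cube([180, 180, 90]);


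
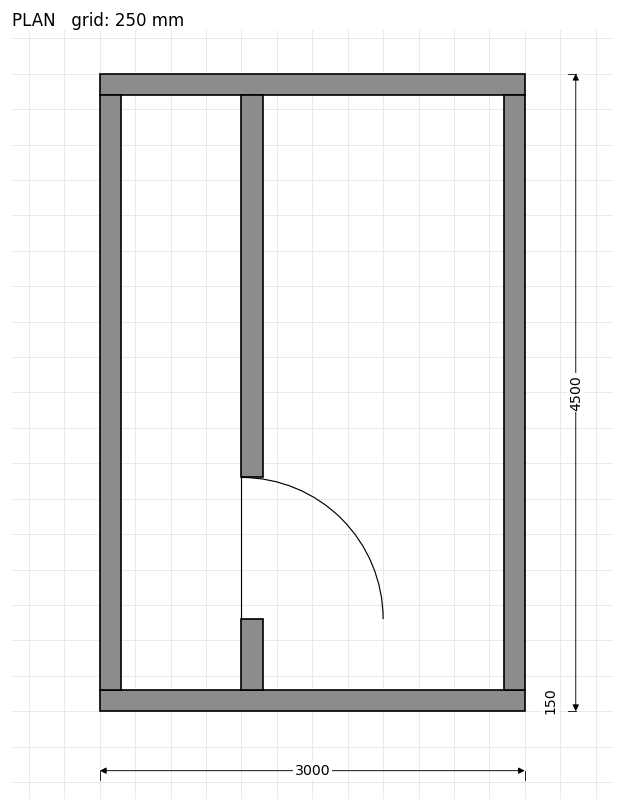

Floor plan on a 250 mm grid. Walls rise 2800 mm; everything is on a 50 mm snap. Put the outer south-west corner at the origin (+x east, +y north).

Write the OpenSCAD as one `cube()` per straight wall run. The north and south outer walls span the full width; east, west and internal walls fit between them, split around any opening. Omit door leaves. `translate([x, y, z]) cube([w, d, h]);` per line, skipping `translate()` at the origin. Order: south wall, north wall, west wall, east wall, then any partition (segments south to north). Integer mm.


cube([3000, 150, 2800]);
translate([0, 4350, 0]) cube([3000, 150, 2800]);
translate([0, 150, 0]) cube([150, 4200, 2800]);
translate([2850, 150, 0]) cube([150, 4200, 2800]);
translate([1000, 150, 0]) cube([150, 500, 2800]);
translate([1000, 1650, 0]) cube([150, 2700, 2800]);


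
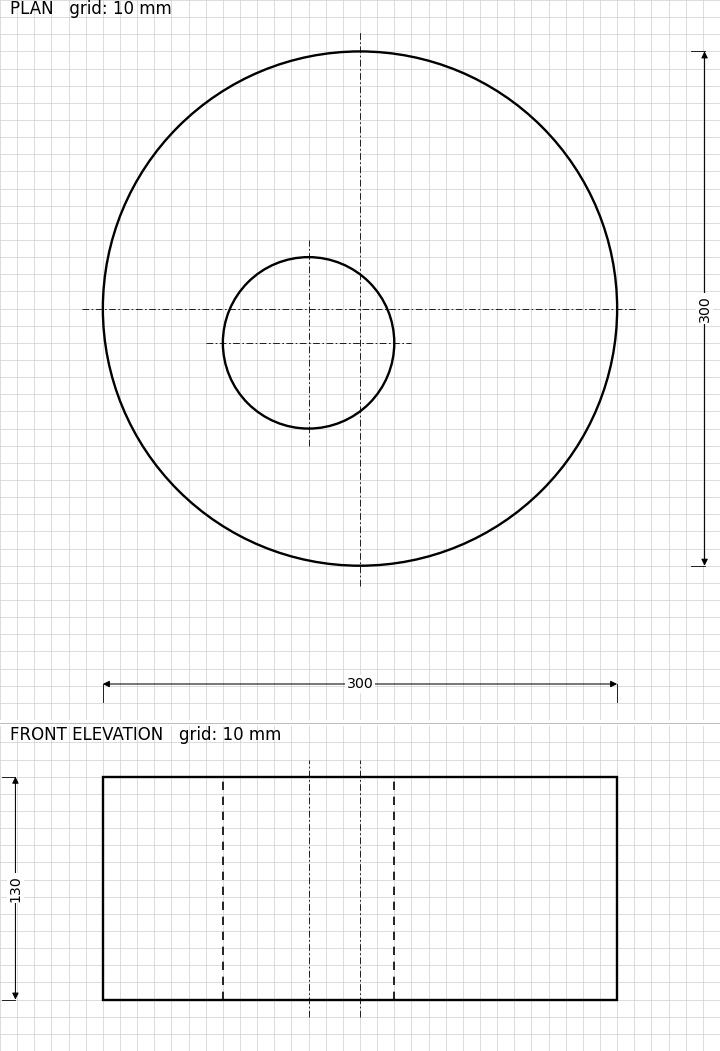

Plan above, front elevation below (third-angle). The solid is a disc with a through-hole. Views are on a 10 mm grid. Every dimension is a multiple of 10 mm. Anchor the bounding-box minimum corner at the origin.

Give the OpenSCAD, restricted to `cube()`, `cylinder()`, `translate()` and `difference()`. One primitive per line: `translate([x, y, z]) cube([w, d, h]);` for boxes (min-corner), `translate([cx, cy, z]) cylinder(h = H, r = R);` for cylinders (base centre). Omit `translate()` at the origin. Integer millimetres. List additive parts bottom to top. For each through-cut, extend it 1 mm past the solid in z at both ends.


difference() {
  translate([150, 150, 0]) cylinder(h = 130, r = 150);
  translate([120, 130, -1]) cylinder(h = 132, r = 50);
}


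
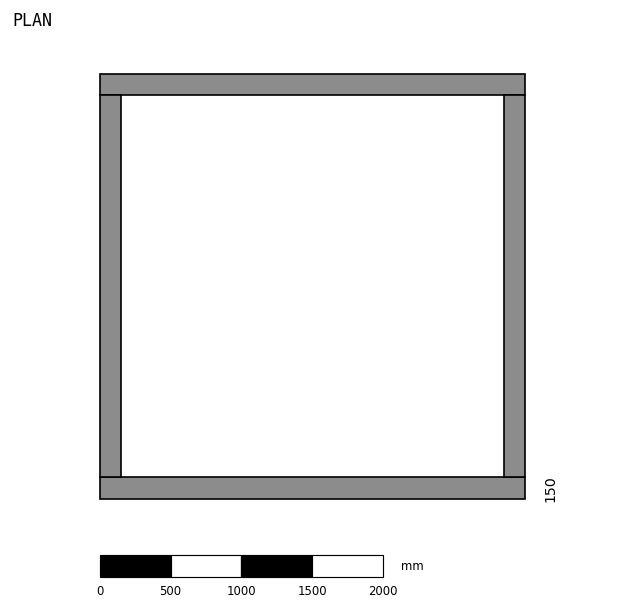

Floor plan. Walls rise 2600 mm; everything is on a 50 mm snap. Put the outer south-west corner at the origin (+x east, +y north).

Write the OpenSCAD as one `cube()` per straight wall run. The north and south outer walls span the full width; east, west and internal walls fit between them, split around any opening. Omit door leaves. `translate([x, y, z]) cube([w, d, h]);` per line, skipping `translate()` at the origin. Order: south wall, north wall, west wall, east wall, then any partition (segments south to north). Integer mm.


cube([3000, 150, 2600]);
translate([0, 2850, 0]) cube([3000, 150, 2600]);
translate([0, 150, 0]) cube([150, 2700, 2600]);
translate([2850, 150, 0]) cube([150, 2700, 2600]);
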